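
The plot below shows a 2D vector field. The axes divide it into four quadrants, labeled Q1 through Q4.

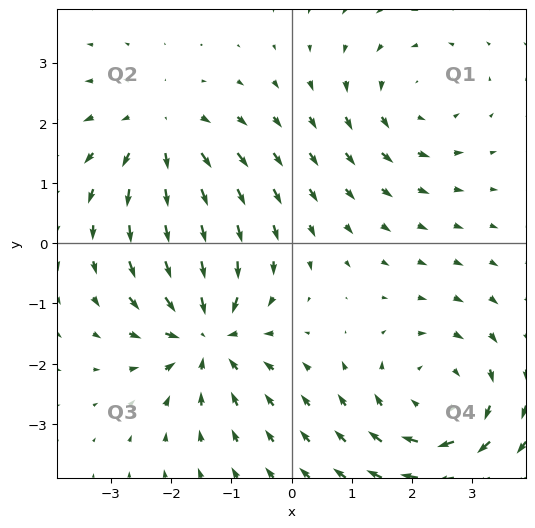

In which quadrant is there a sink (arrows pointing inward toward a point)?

The sink sits at approximately (-1.4, -1.5), which lies in quadrant Q3. The divergence there is about -6, negative as expected for a sink.

Q3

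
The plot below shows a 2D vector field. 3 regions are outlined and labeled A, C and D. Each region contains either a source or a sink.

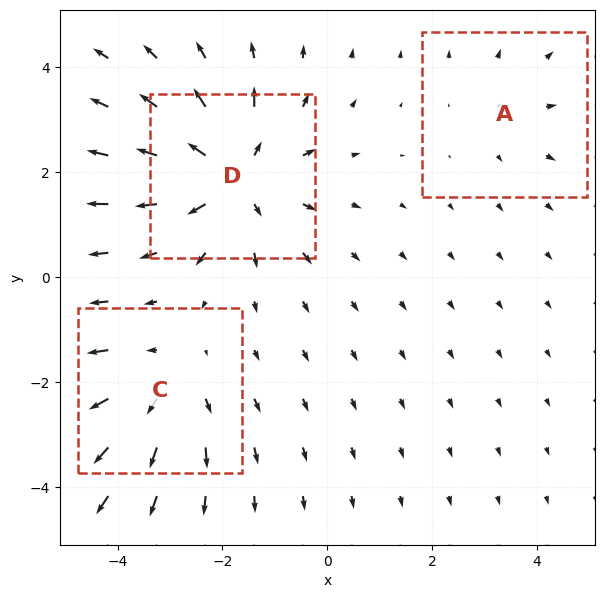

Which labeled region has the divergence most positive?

D

Divergence at each region's feature centre — A: about +2, C: about +3, D: about +5. Region D is most positive.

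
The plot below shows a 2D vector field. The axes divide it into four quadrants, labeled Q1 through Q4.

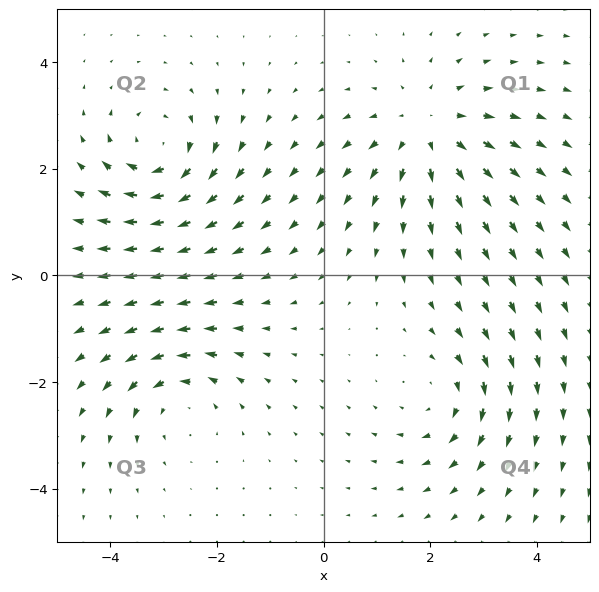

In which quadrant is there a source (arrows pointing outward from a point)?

Q1

The source sits at approximately (1.9, 2.7), which lies in quadrant Q1. The divergence there is about +3, positive as expected for a source.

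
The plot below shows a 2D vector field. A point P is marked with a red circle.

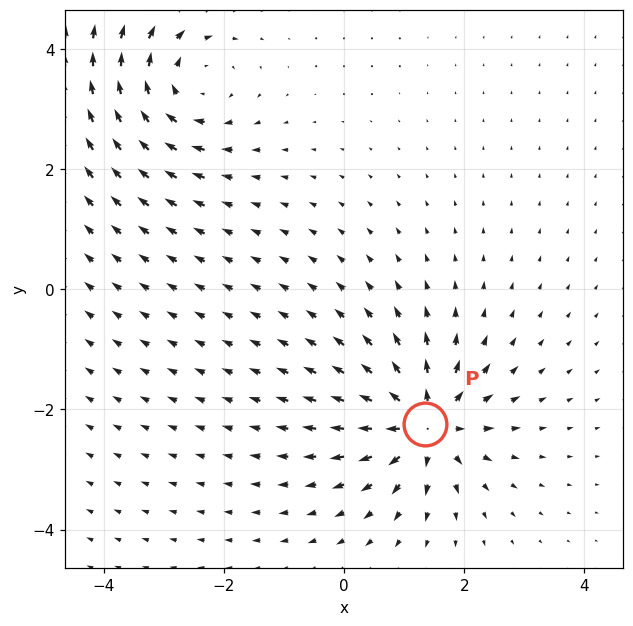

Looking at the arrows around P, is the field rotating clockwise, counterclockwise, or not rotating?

not rotating

Near P at (1.4, -2.2) the arrows show no circulation. The curl there is ≈0.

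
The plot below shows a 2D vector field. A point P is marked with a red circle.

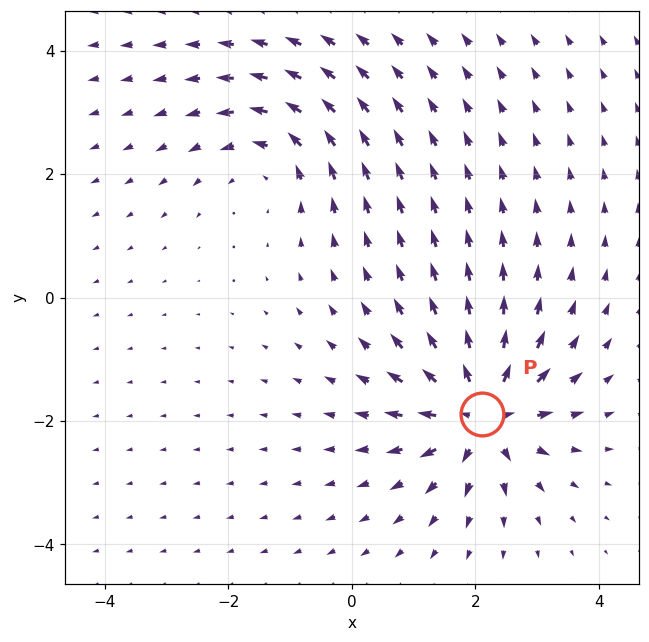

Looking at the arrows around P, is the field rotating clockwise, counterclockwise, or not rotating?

not rotating

Near P at (2.1, -1.9) the arrows show no circulation. The curl there is ≈0.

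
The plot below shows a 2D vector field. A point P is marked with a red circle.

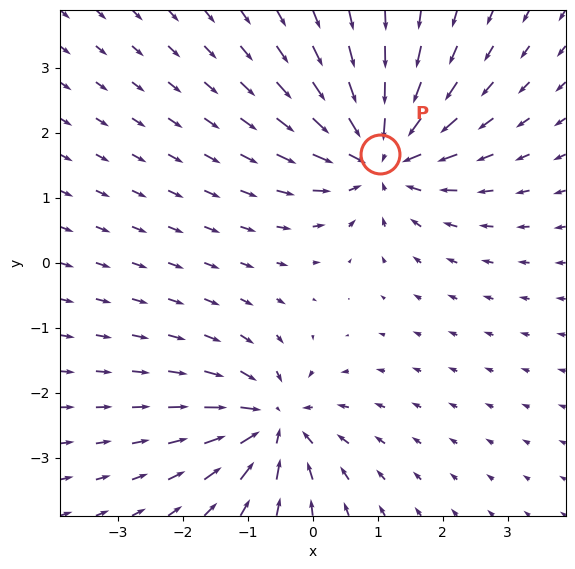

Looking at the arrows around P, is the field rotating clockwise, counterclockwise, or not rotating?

Near P at (1.0, 1.7) the arrows show no circulation. The curl there is ≈0.

not rotating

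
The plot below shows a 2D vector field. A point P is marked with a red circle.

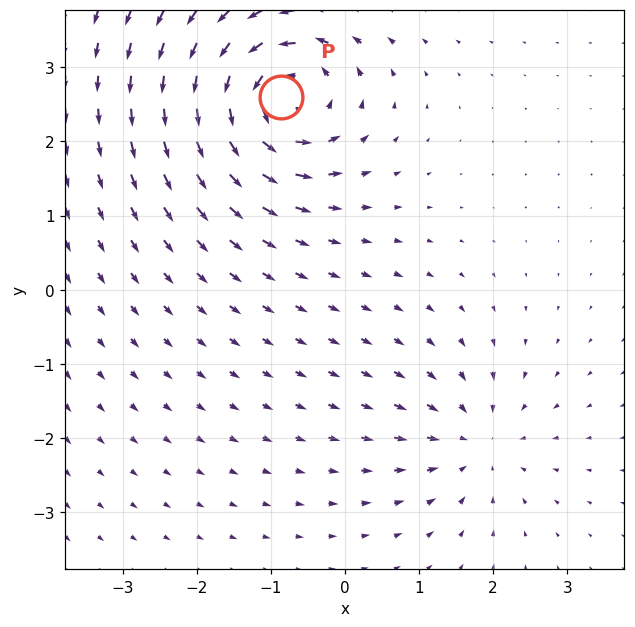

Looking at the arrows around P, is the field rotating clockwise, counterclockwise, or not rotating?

Near P at (-0.9, 2.6) the arrows circulate counterclockwise. The curl (z-component) there is about +7; positive curl means counterclockwise rotation.

counterclockwise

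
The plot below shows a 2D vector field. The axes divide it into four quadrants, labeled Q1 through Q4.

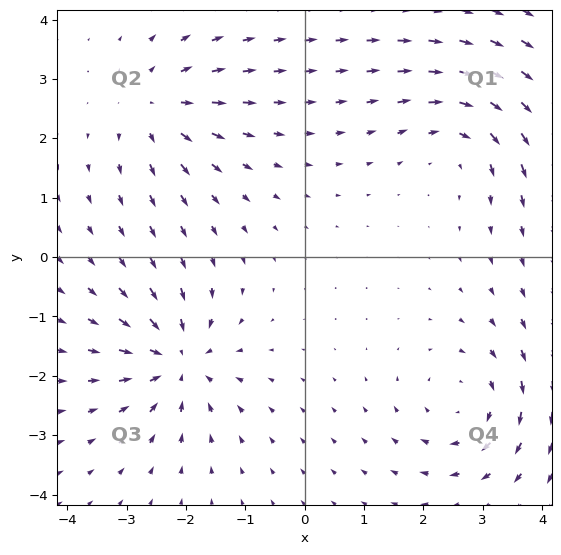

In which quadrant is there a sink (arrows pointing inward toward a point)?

The sink sits at approximately (-2.1, -1.7), which lies in quadrant Q3. The divergence there is about -5, negative as expected for a sink.

Q3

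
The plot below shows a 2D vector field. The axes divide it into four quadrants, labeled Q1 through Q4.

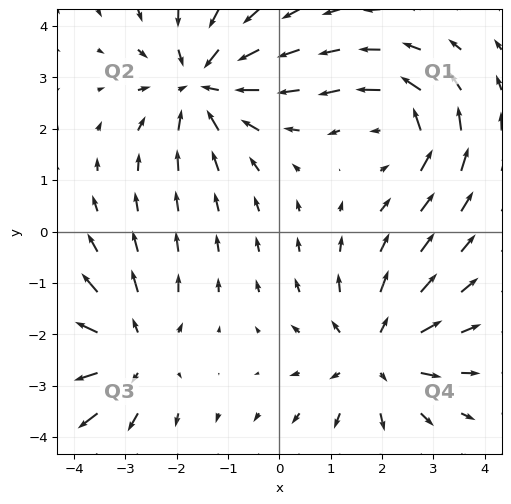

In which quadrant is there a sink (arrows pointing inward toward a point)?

Q2

The sink sits at approximately (-1.5, 2.9), which lies in quadrant Q2. The divergence there is about -5, negative as expected for a sink.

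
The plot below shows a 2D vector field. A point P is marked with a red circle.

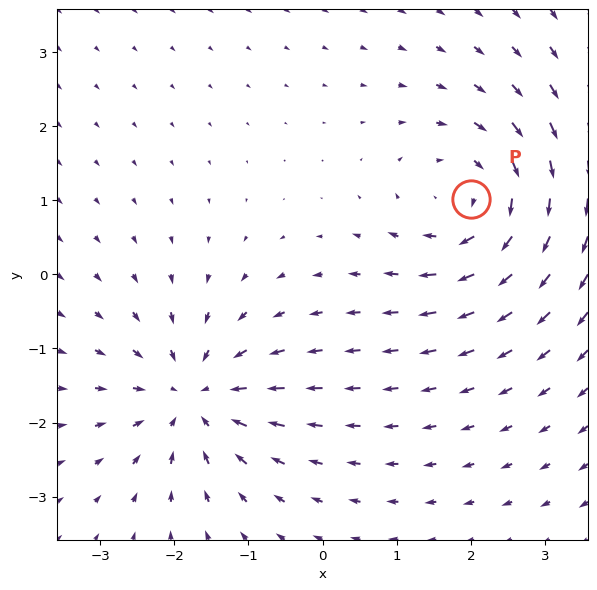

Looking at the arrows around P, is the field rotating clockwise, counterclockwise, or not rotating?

clockwise

Near P at (2.0, 1.0) the arrows circulate clockwise. The curl (z-component) there is about -4; negative curl means clockwise rotation.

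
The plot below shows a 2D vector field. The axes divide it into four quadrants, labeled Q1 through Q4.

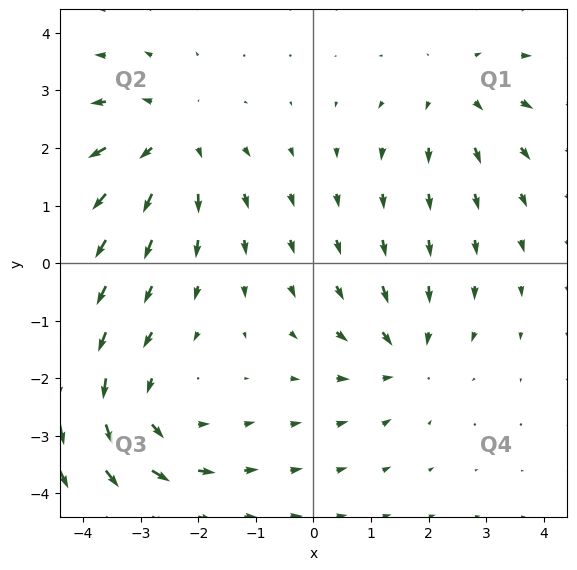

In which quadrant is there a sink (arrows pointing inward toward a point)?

Q4

The sink sits at approximately (1.6, -1.6), which lies in quadrant Q4. The divergence there is about -3, negative as expected for a sink.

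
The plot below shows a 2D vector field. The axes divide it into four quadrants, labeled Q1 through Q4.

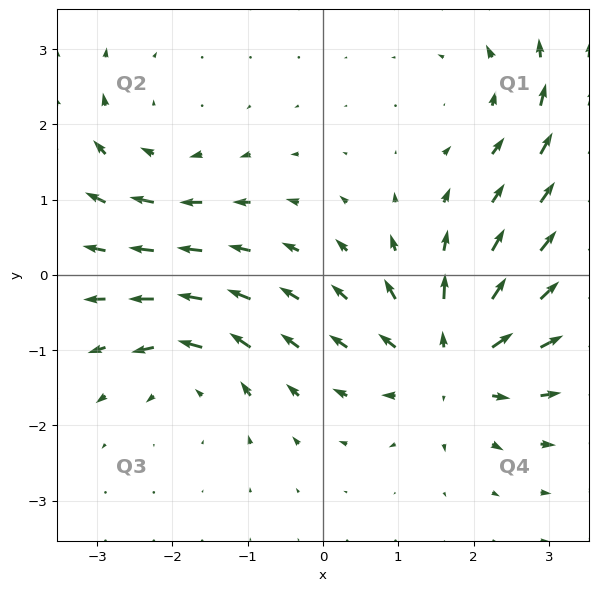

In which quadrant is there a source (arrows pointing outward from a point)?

The source sits at approximately (1.7, -1.1), which lies in quadrant Q4. The divergence there is about +6, positive as expected for a source.

Q4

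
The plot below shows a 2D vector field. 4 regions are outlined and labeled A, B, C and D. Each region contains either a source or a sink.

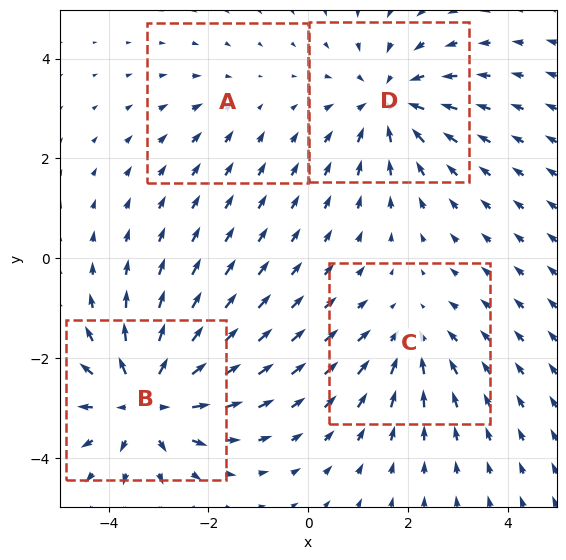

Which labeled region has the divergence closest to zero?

A

Divergence at each region's feature centre — A: about -2, B: about +6, C: about -3, D: about -5. Region A is closest to zero.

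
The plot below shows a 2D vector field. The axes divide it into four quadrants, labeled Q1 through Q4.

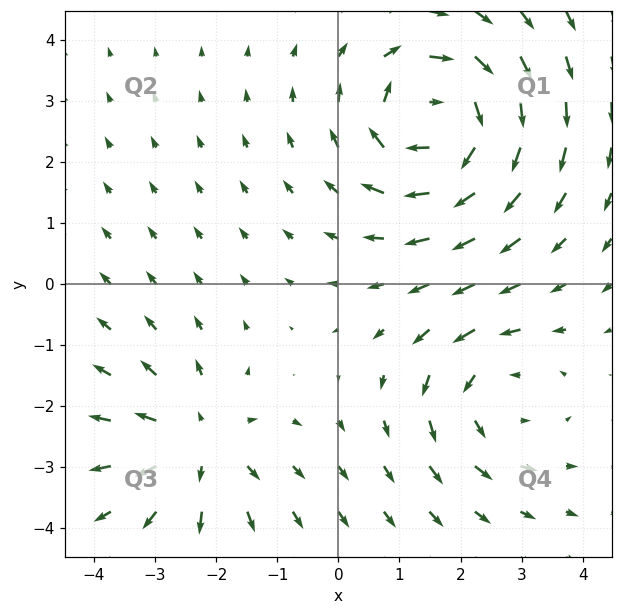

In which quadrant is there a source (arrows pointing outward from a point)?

Q3

The source sits at approximately (-2.3, -2.6), which lies in quadrant Q3. The divergence there is about +4, positive as expected for a source.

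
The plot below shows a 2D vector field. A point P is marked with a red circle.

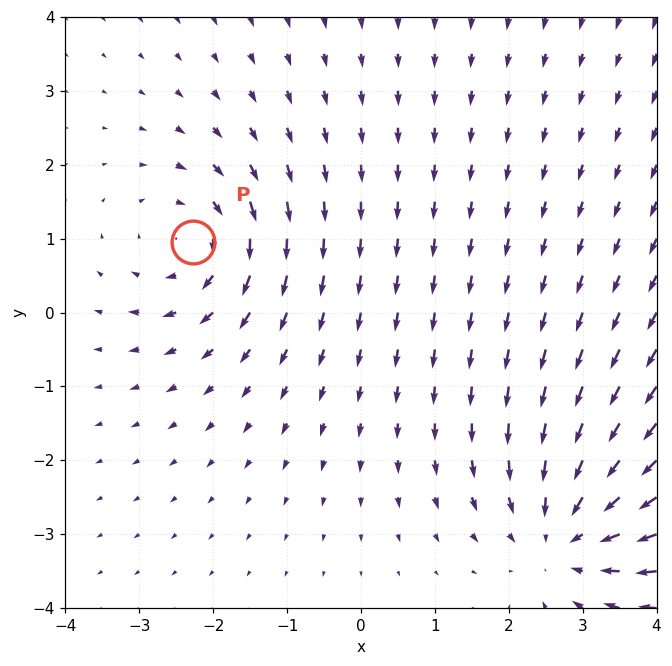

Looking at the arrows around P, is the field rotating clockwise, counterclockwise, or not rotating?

Near P at (-2.3, 1.0) the arrows circulate clockwise. The curl (z-component) there is about -4; negative curl means clockwise rotation.

clockwise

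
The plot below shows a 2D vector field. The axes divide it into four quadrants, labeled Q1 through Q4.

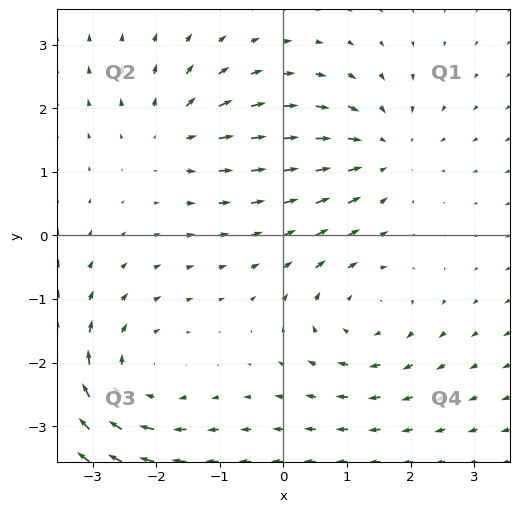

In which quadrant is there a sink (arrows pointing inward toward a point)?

Q1

The sink sits at approximately (1.5, 1.3), which lies in quadrant Q1. The divergence there is about -4, negative as expected for a sink.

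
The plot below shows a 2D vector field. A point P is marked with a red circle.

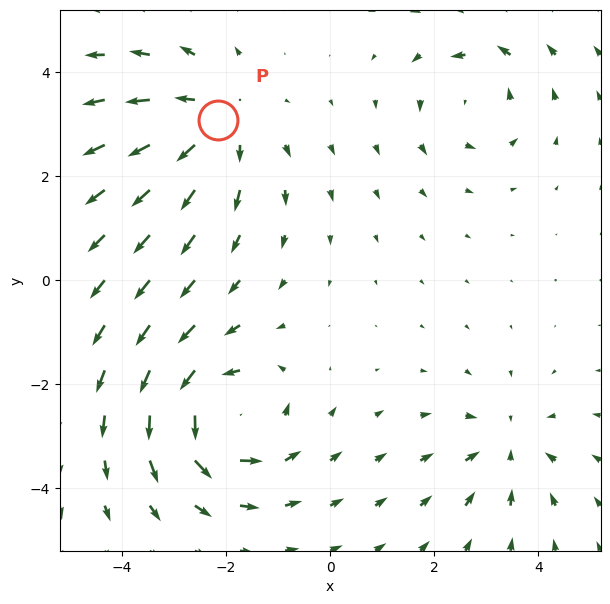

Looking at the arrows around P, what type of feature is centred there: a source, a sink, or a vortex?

source

At P (-2.2, 3.1) the arrows spread outward. Divergence about +3, curl ≈0 — positive divergence with near-zero curl is a source.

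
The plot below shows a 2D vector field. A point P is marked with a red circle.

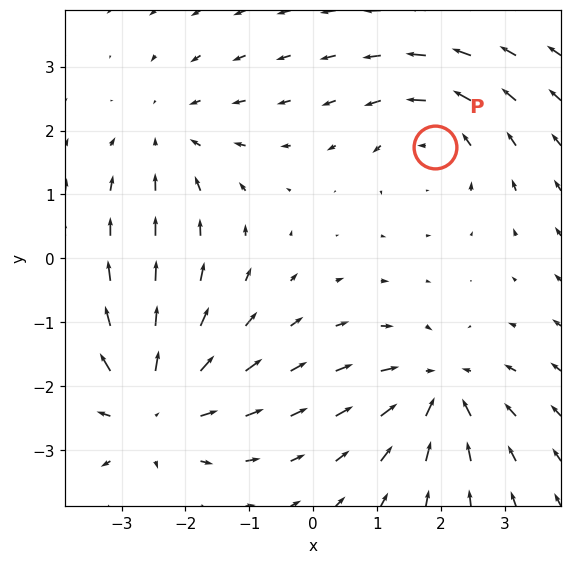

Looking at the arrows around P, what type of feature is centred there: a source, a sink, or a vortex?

At P (1.9, 1.7) the arrows circulate counterclockwise. Divergence ≈0, curl about +3 — near-zero divergence with nonzero curl is a vortex.

vortex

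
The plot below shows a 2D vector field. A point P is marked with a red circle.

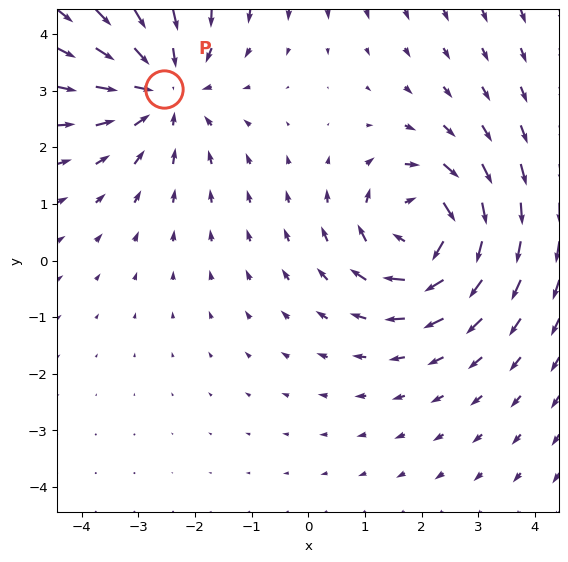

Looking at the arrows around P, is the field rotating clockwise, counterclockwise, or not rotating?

Near P at (-2.6, 3.0) the arrows show no circulation. The curl there is ≈0.

not rotating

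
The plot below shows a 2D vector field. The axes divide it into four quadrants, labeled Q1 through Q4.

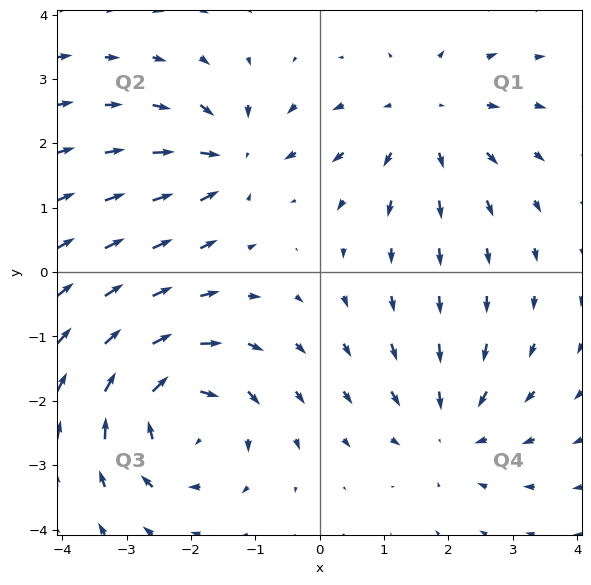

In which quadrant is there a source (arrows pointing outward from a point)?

Q1

The source sits at approximately (1.6, 2.4), which lies in quadrant Q1. The divergence there is about +3, positive as expected for a source.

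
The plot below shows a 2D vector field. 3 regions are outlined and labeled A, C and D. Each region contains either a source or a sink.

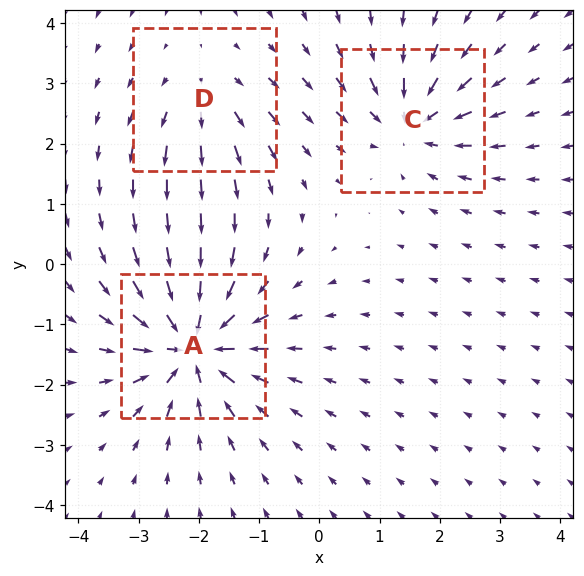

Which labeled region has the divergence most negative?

A

Divergence at each region's feature centre — A: about -6, C: about -4, D: about +2. Region A is most negative.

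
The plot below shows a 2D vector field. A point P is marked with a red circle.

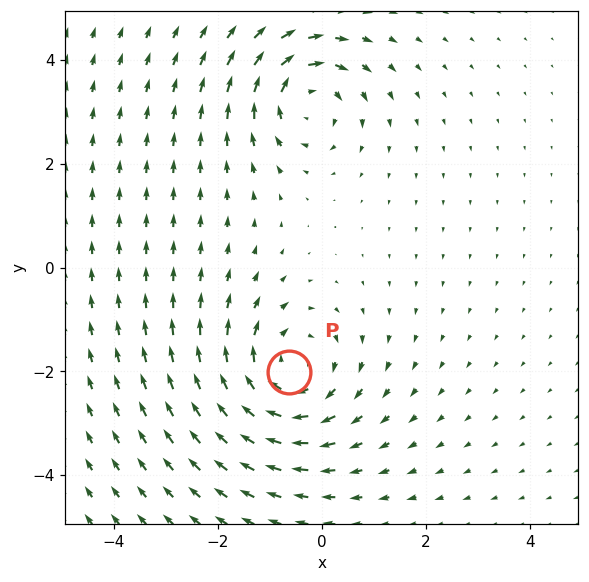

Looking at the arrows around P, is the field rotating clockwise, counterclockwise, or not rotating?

Near P at (-0.6, -2.0) the arrows circulate clockwise. The curl (z-component) there is about -4; negative curl means clockwise rotation.

clockwise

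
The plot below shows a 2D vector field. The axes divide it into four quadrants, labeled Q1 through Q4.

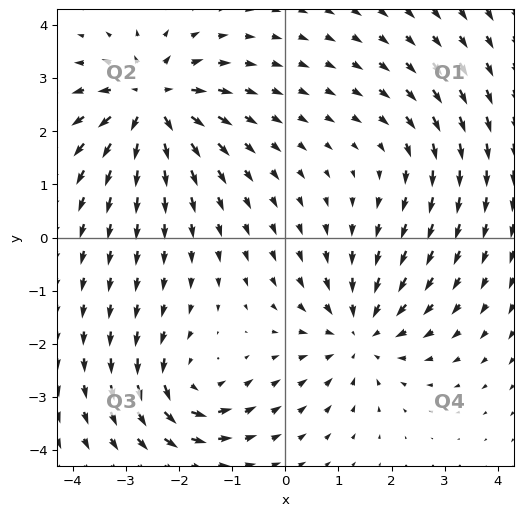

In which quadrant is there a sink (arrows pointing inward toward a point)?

Q4

The sink sits at approximately (1.4, -1.8), which lies in quadrant Q4. The divergence there is about -4, negative as expected for a sink.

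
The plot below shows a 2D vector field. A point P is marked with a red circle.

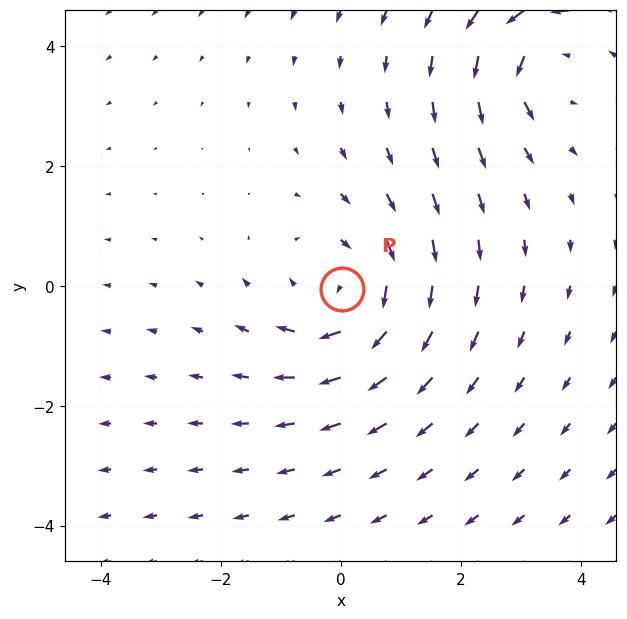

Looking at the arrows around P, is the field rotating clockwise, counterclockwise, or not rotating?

clockwise

Near P at (0.0, -0.1) the arrows circulate clockwise. The curl (z-component) there is about -4; negative curl means clockwise rotation.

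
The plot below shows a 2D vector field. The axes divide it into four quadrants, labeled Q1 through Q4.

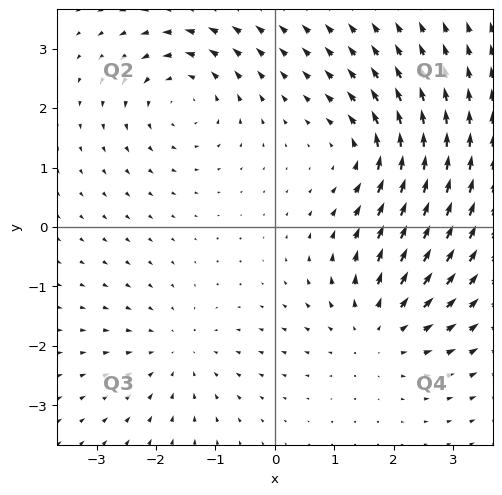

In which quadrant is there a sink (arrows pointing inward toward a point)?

Q3

The sink sits at approximately (-1.6, -2.1), which lies in quadrant Q3. The divergence there is about -3, negative as expected for a sink.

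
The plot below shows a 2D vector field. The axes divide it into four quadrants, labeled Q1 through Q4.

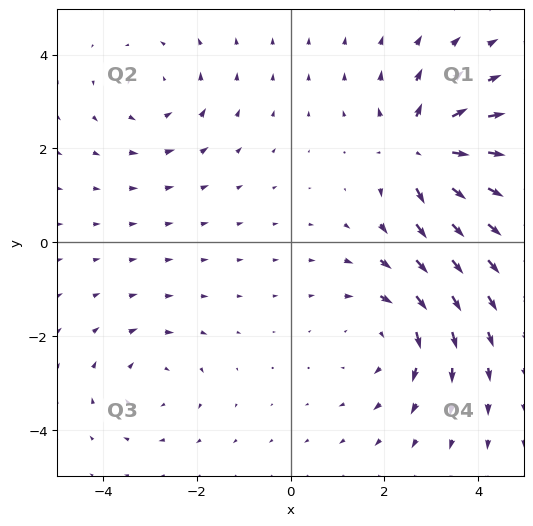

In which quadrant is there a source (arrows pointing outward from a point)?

The source sits at approximately (2.8, 2.0), which lies in quadrant Q1. The divergence there is about +6, positive as expected for a source.

Q1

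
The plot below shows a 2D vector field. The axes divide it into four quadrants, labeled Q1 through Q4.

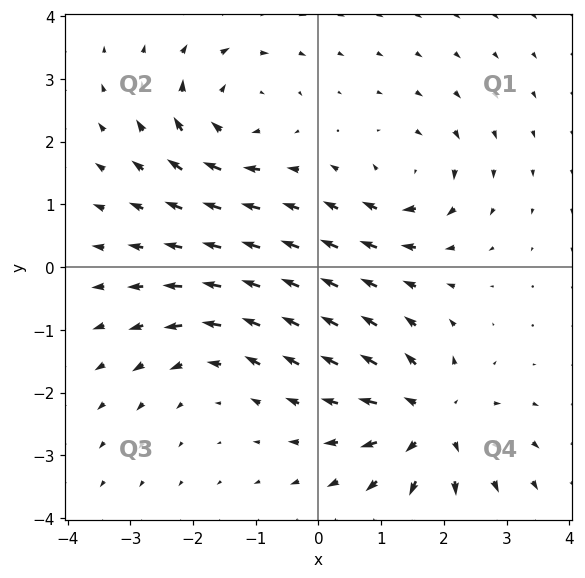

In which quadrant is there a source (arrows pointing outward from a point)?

Q4

The source sits at approximately (1.8, -2.4), which lies in quadrant Q4. The divergence there is about +6, positive as expected for a source.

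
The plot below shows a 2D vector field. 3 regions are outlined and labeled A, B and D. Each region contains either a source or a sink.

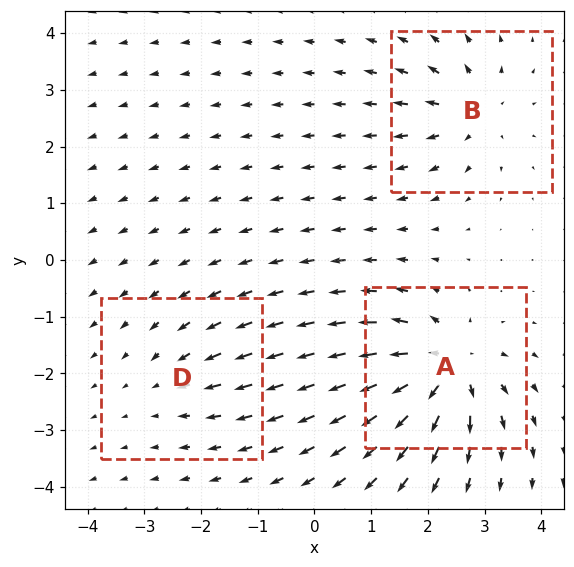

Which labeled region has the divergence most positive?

A

Divergence at each region's feature centre — A: about +7, B: about +4, D: about -2. Region A is most positive.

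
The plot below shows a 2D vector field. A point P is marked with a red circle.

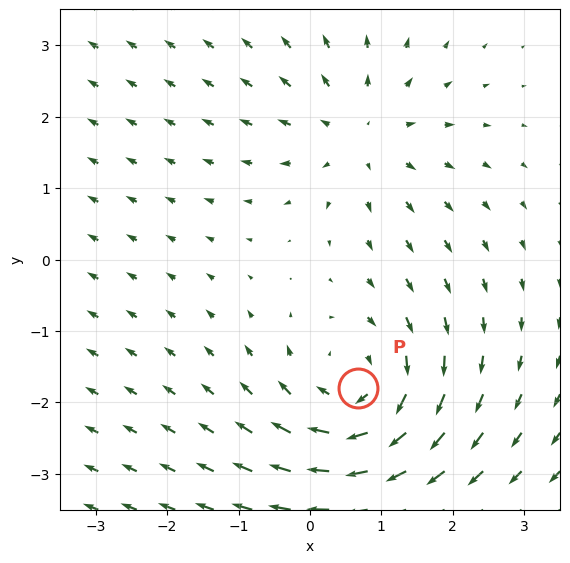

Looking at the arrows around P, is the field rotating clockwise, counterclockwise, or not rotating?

clockwise

Near P at (0.7, -1.8) the arrows circulate clockwise. The curl (z-component) there is about -4; negative curl means clockwise rotation.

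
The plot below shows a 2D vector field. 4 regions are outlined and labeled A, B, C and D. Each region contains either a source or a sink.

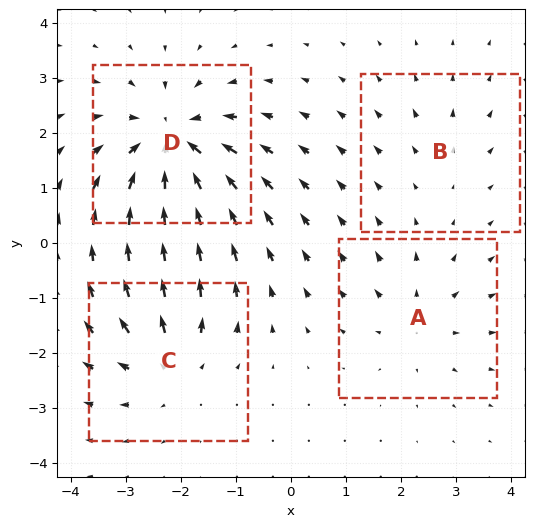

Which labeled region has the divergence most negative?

D

Divergence at each region's feature centre — A: about +3, B: about +2, C: about +5, D: about -7. Region D is most negative.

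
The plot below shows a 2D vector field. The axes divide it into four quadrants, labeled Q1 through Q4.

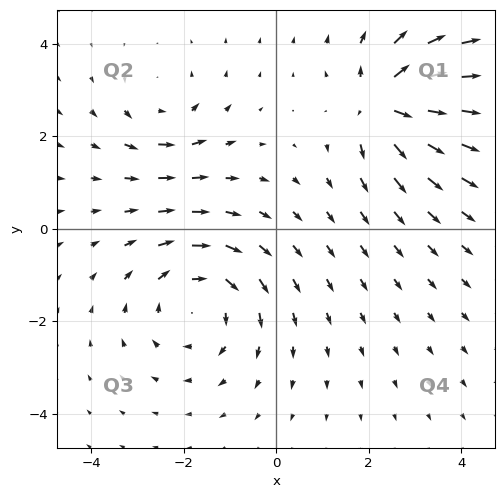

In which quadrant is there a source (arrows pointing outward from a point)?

The source sits at approximately (2.3, 2.7), which lies in quadrant Q1. The divergence there is about +6, positive as expected for a source.

Q1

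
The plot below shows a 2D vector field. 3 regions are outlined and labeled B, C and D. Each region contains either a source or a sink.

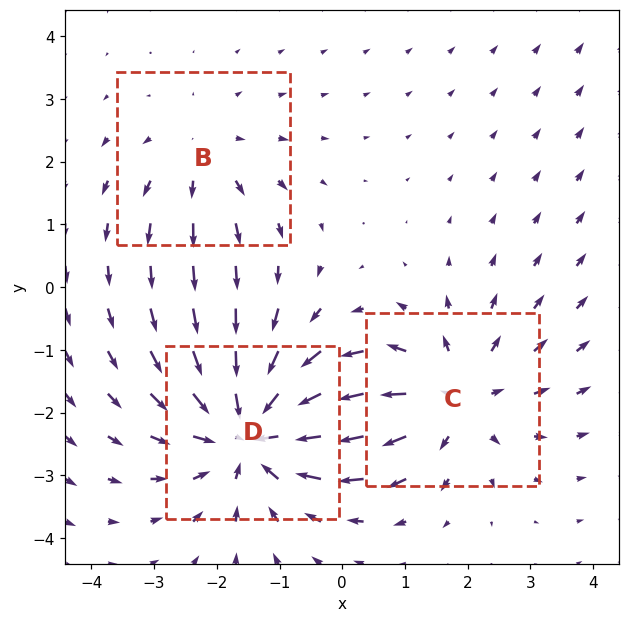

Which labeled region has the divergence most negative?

Divergence at each region's feature centre — B: about +2, C: about +3, D: about -4. Region D is most negative.

D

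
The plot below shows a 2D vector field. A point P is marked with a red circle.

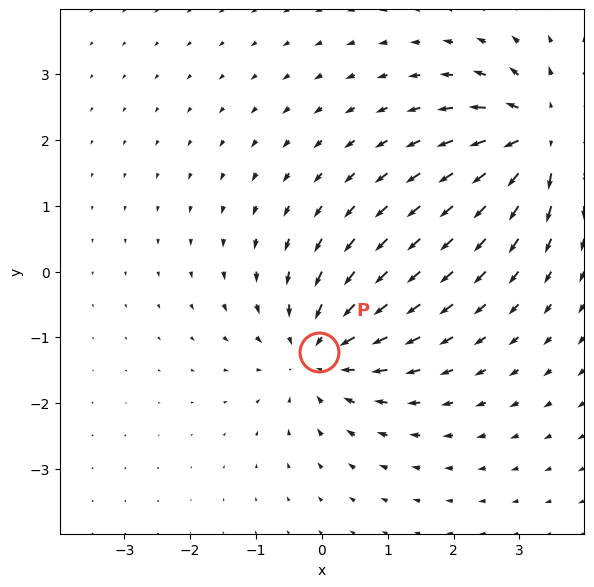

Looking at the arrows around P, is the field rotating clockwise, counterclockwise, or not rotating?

not rotating

Near P at (-0.0, -1.2) the arrows show no circulation. The curl there is ≈0.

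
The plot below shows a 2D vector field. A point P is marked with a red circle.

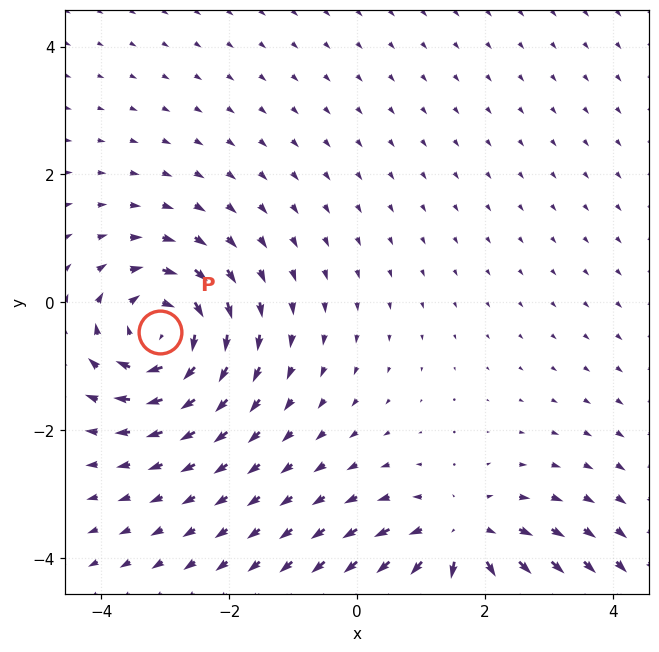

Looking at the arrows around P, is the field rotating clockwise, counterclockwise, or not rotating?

clockwise

Near P at (-3.1, -0.5) the arrows circulate clockwise. The curl (z-component) there is about -5; negative curl means clockwise rotation.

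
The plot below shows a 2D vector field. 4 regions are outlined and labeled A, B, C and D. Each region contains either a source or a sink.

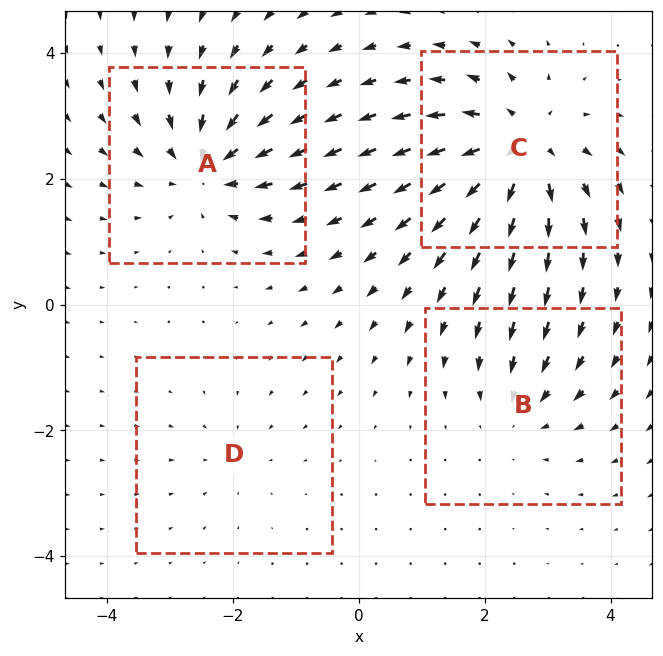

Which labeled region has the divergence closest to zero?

Divergence at each region's feature centre — A: about -5, B: about -3, C: about +7, D: about -2. Region D is closest to zero.

D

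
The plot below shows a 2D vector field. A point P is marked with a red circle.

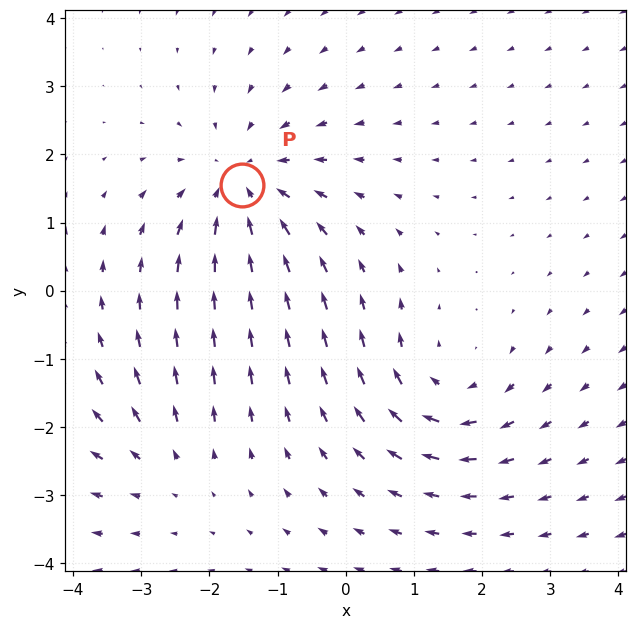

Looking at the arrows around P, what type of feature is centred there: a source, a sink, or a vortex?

sink

At P (-1.5, 1.6) the arrows converge inward. Divergence about -4, curl ≈0 — negative divergence with near-zero curl is a sink.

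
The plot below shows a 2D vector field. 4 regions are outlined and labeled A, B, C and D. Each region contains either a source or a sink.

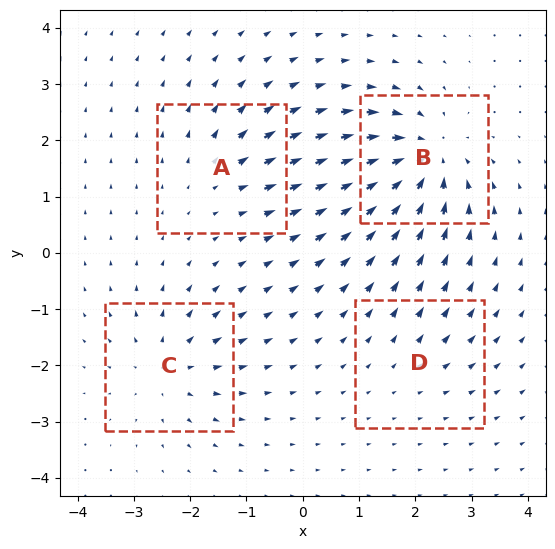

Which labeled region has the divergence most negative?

Divergence at each region's feature centre — A: about +4, B: about -8, C: about +5, D: about +2. Region B is most negative.

B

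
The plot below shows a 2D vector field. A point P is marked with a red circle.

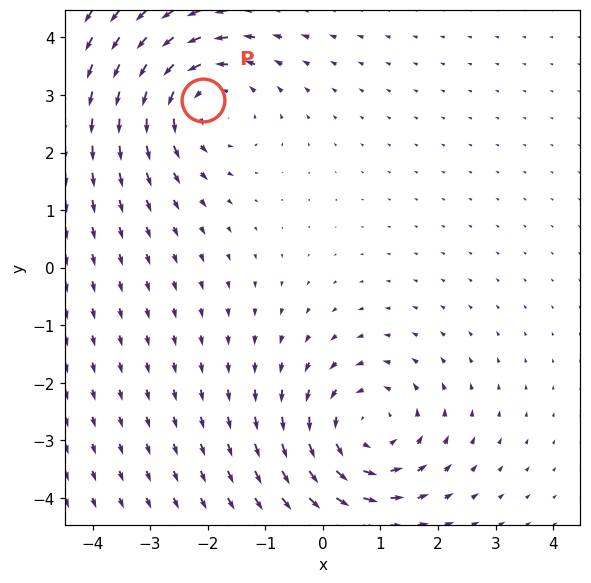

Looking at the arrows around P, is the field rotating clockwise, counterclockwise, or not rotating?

counterclockwise

Near P at (-2.1, 2.9) the arrows circulate counterclockwise. The curl (z-component) there is about +3; positive curl means counterclockwise rotation.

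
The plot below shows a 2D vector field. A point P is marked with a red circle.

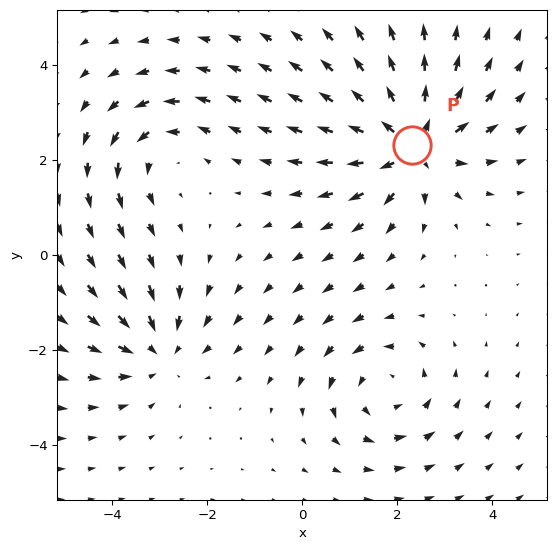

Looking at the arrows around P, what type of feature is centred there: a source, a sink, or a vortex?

At P (2.3, 2.3) the arrows spread outward. Divergence about +5, curl ≈0 — positive divergence with near-zero curl is a source.

source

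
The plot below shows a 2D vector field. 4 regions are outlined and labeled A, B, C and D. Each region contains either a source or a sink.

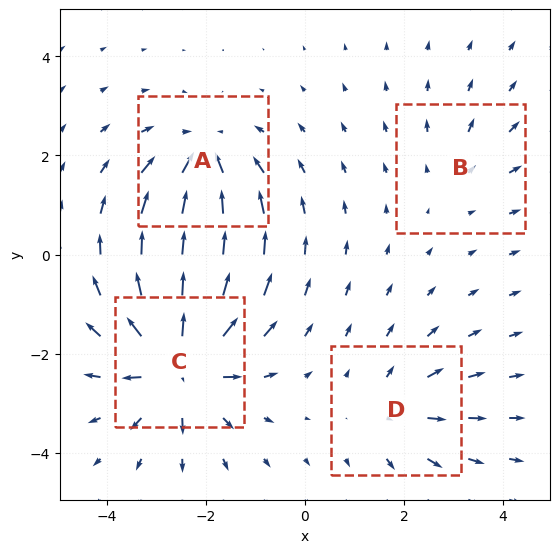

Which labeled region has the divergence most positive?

Divergence at each region's feature centre — A: about -5, B: about +2, C: about +7, D: about +3. Region C is most positive.

C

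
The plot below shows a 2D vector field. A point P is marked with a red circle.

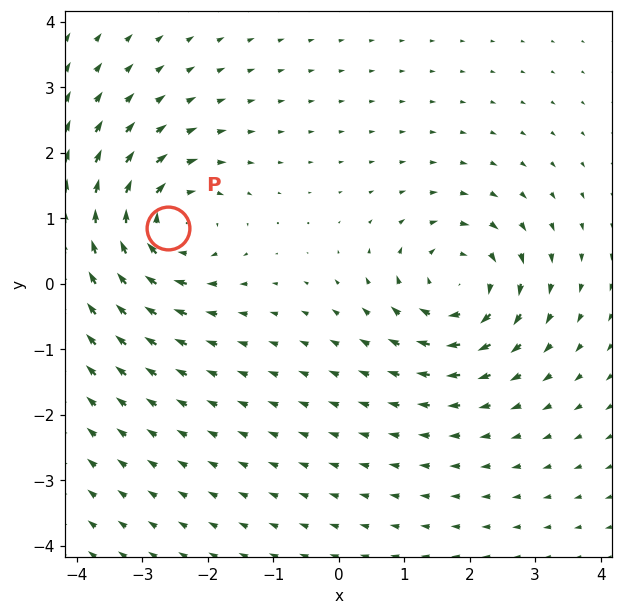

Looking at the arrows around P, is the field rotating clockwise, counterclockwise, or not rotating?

Near P at (-2.6, 0.8) the arrows circulate clockwise. The curl (z-component) there is about -4; negative curl means clockwise rotation.

clockwise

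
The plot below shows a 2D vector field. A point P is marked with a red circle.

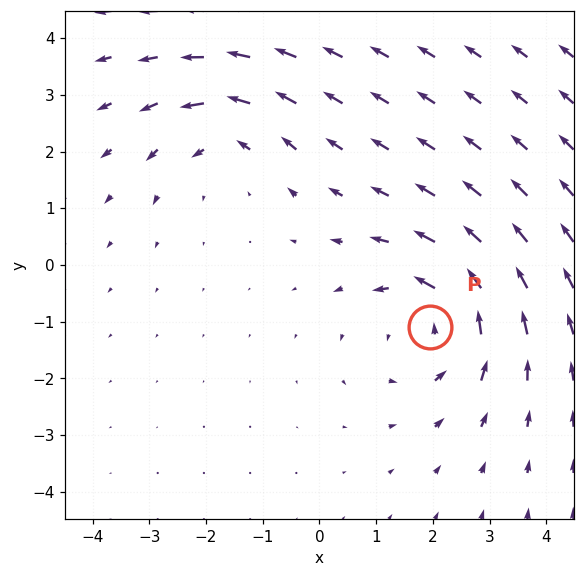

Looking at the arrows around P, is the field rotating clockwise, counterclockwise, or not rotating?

counterclockwise

Near P at (2.0, -1.1) the arrows circulate counterclockwise. The curl (z-component) there is about +4; positive curl means counterclockwise rotation.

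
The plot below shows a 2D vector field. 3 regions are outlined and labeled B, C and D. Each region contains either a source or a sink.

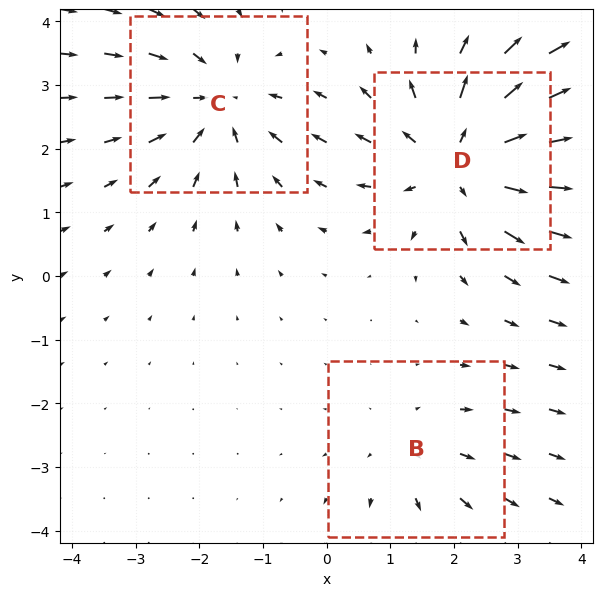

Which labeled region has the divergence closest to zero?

B

Divergence at each region's feature centre — B: about +2, C: about -3, D: about +4. Region B is closest to zero.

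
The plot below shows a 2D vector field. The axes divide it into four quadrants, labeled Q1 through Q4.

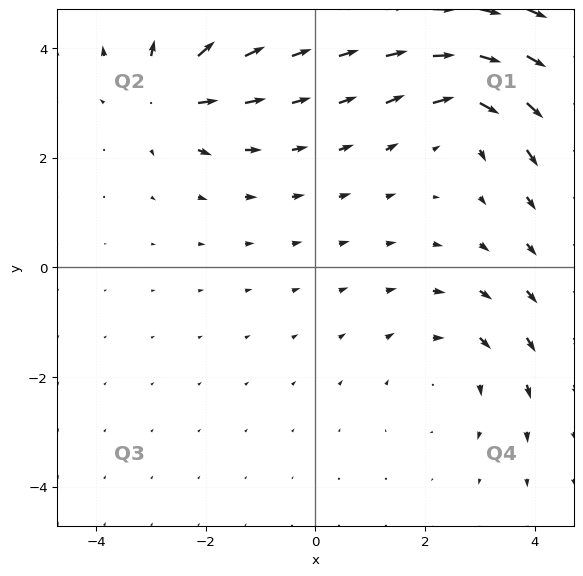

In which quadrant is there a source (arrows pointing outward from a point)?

Q2

The source sits at approximately (-2.7, 3.1), which lies in quadrant Q2. The divergence there is about +5, positive as expected for a source.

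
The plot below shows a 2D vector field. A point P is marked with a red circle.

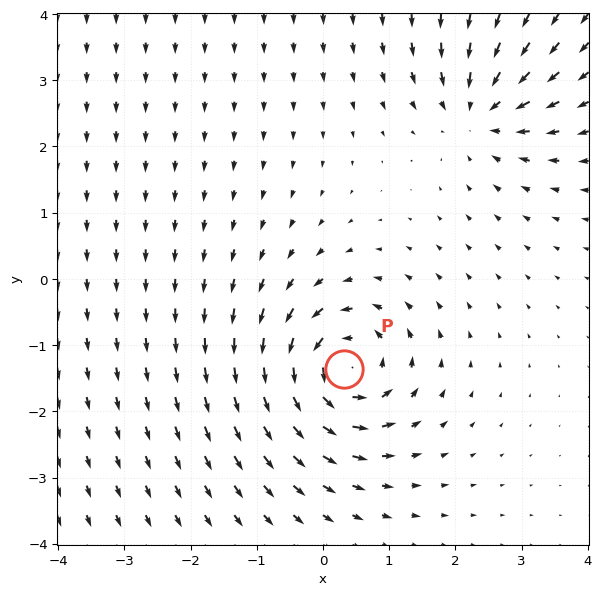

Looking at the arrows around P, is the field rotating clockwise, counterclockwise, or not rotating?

Near P at (0.3, -1.4) the arrows circulate counterclockwise. The curl (z-component) there is about +5; positive curl means counterclockwise rotation.

counterclockwise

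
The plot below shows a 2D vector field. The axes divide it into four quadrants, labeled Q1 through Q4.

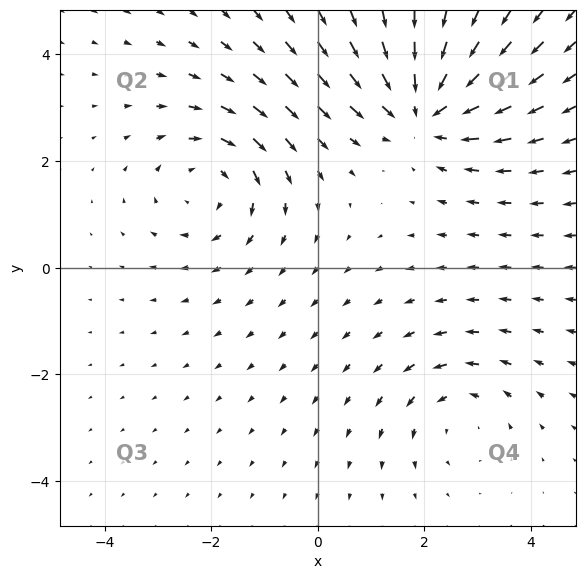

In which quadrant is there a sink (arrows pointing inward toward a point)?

The sink sits at approximately (2.0, 3.0), which lies in quadrant Q1. The divergence there is about -4, negative as expected for a sink.

Q1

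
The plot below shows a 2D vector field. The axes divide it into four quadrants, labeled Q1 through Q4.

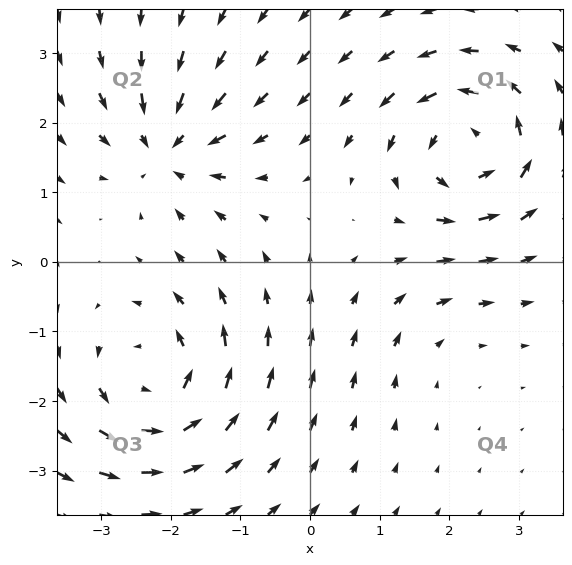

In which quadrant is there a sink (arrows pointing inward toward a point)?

The sink sits at approximately (-2.0, 1.6), which lies in quadrant Q2. The divergence there is about -5, negative as expected for a sink.

Q2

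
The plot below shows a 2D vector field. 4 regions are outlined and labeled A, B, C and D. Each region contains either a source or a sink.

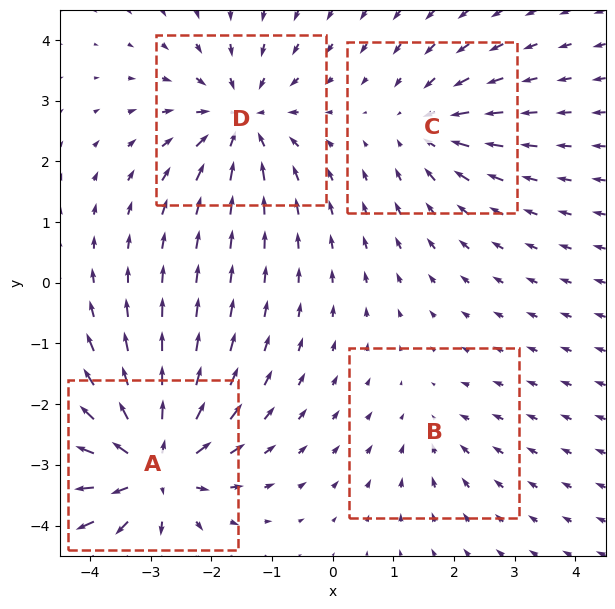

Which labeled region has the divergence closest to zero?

Divergence at each region's feature centre — A: about +8, B: about -2, C: about -4, D: about -6. Region B is closest to zero.

B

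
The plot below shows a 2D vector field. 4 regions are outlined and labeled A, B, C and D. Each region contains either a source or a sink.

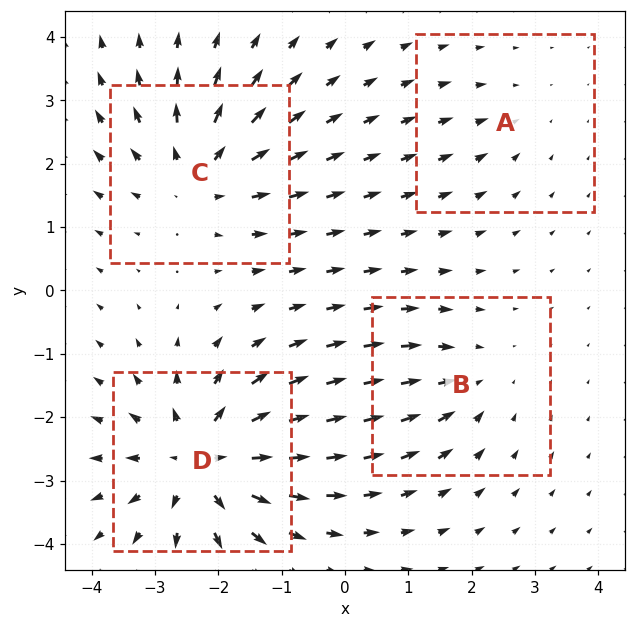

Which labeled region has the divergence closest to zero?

Divergence at each region's feature centre — A: about -2, B: about -3, C: about +5, D: about +7. Region A is closest to zero.

A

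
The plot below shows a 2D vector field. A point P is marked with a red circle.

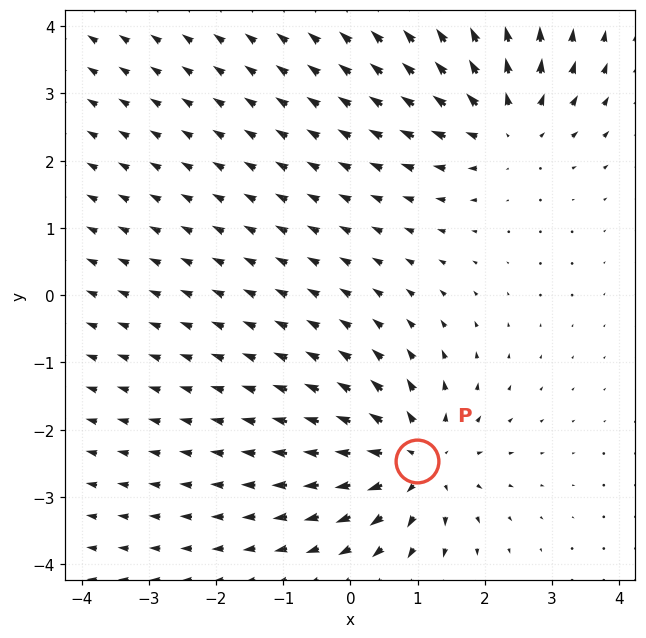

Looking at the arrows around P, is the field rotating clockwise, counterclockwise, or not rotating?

Near P at (1.0, -2.5) the arrows show no circulation. The curl there is ≈0.

not rotating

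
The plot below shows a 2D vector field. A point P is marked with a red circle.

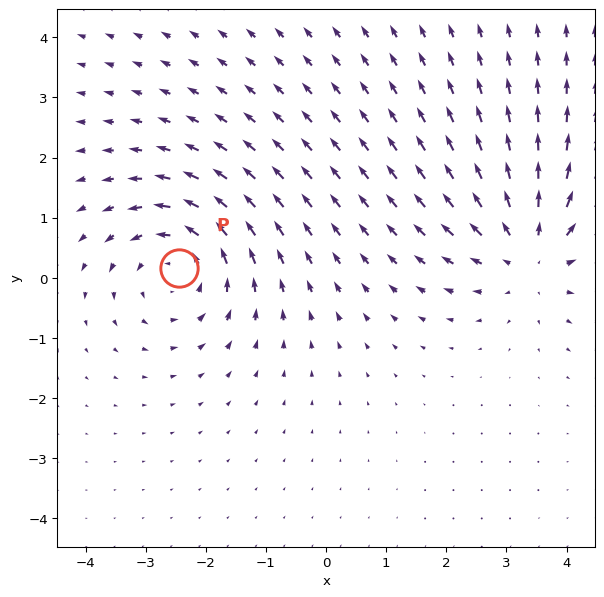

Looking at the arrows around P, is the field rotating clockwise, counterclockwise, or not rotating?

Near P at (-2.4, 0.2) the arrows circulate counterclockwise. The curl (z-component) there is about +4; positive curl means counterclockwise rotation.

counterclockwise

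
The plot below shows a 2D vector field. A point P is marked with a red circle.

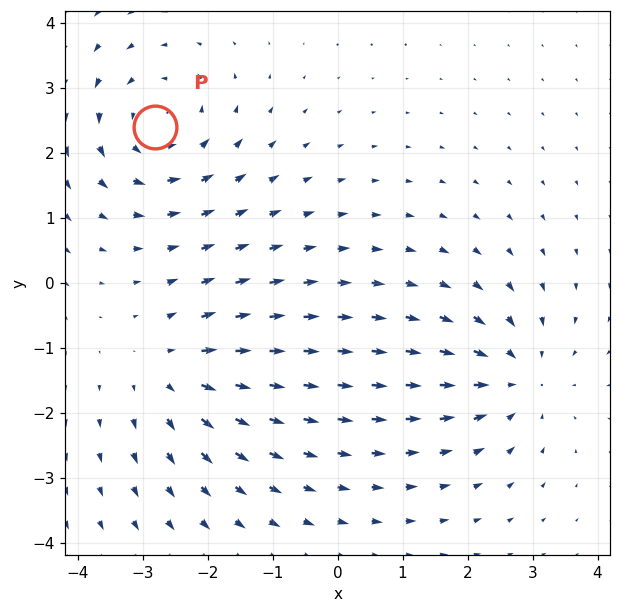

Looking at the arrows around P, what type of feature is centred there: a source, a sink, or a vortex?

vortex

At P (-2.8, 2.4) the arrows circulate counterclockwise. Divergence ≈0, curl about +3 — near-zero divergence with nonzero curl is a vortex.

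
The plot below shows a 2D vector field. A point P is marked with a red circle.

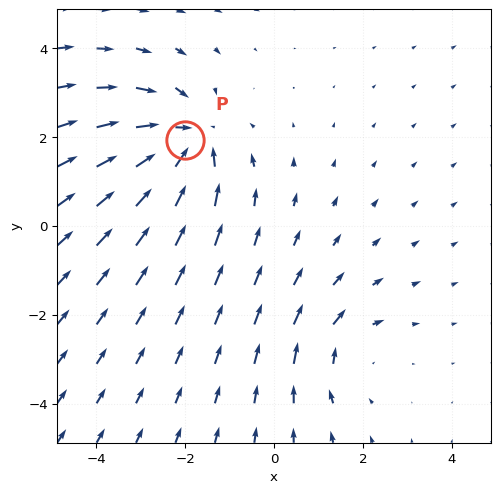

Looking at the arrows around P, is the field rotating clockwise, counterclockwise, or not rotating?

Near P at (-2.0, 1.9) the arrows show no circulation. The curl there is ≈0.

not rotating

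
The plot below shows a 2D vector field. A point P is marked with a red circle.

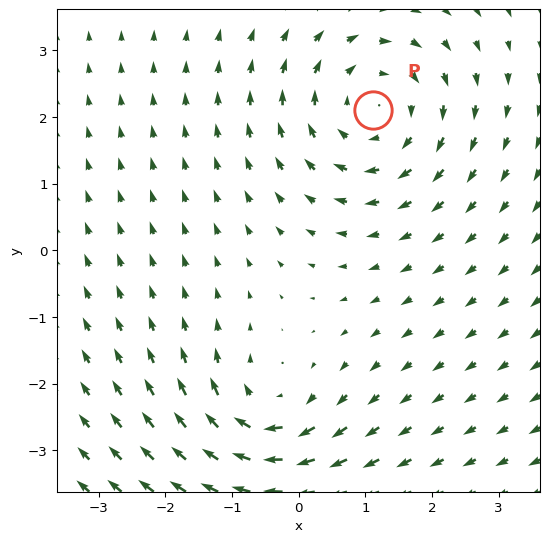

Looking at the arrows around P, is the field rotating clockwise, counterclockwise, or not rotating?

Near P at (1.1, 2.1) the arrows circulate clockwise. The curl (z-component) there is about -3; negative curl means clockwise rotation.

clockwise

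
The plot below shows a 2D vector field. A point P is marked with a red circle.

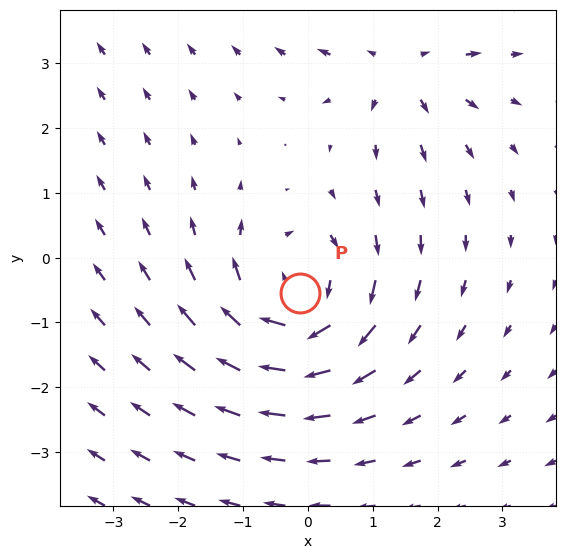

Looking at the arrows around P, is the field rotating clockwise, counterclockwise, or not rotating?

clockwise

Near P at (-0.1, -0.5) the arrows circulate clockwise. The curl (z-component) there is about -5; negative curl means clockwise rotation.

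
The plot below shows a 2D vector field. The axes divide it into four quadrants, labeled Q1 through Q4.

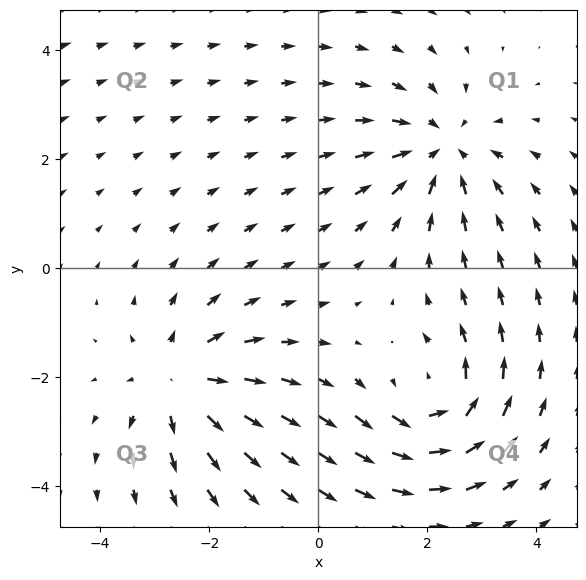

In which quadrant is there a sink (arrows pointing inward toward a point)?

Q1

The sink sits at approximately (2.3, 2.2), which lies in quadrant Q1. The divergence there is about -4, negative as expected for a sink.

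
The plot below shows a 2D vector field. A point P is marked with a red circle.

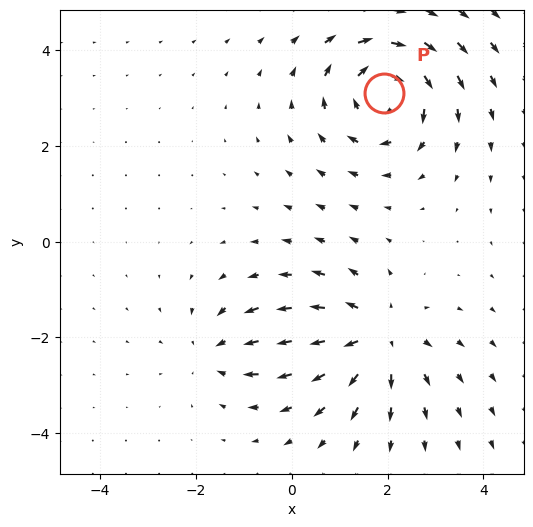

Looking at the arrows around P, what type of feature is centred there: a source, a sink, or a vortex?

At P (1.9, 3.1) the arrows circulate clockwise. Divergence ≈0, curl about -5 — near-zero divergence with nonzero curl is a vortex.

vortex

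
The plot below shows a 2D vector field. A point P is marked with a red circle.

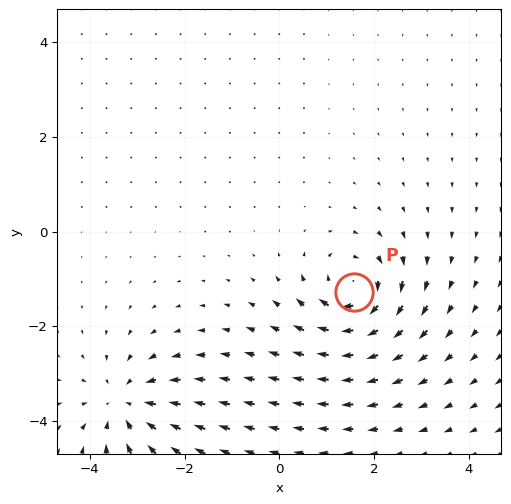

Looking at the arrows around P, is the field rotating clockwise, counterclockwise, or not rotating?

Near P at (1.6, -1.3) the arrows circulate clockwise. The curl (z-component) there is about -7; negative curl means clockwise rotation.

clockwise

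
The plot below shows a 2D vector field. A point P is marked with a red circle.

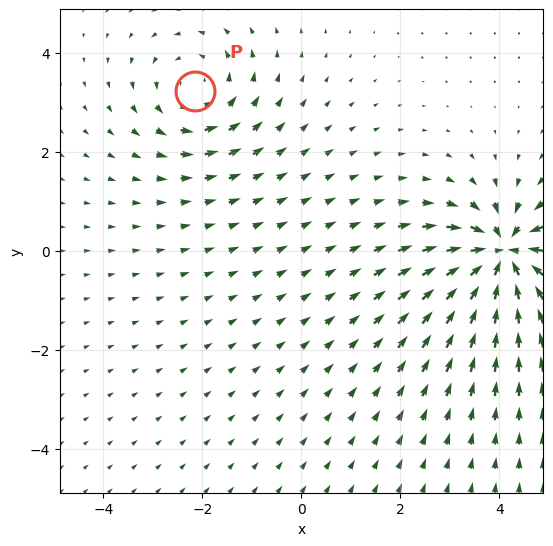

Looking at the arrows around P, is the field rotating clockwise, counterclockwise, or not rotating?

counterclockwise

Near P at (-2.1, 3.2) the arrows circulate counterclockwise. The curl (z-component) there is about +3; positive curl means counterclockwise rotation.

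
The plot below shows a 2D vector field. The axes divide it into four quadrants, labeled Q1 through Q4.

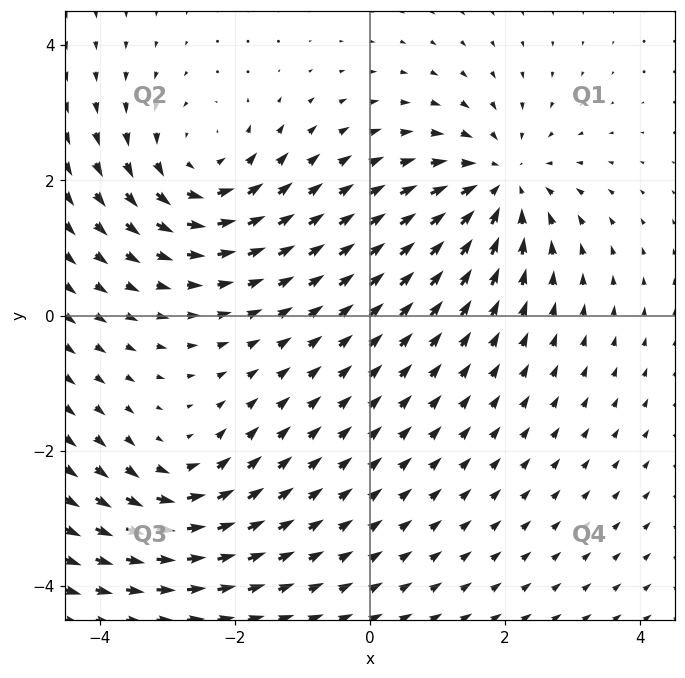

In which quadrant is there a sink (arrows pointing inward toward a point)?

The sink sits at approximately (1.9, 1.9), which lies in quadrant Q1. The divergence there is about -4, negative as expected for a sink.

Q1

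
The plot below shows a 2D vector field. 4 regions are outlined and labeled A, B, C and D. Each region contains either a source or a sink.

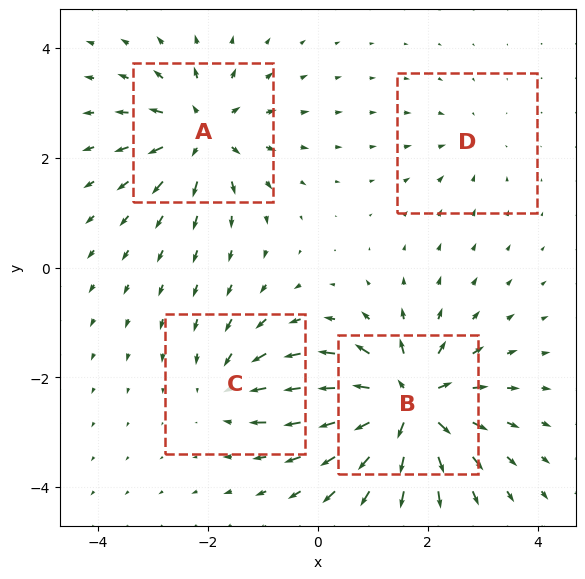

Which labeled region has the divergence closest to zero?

D

Divergence at each region's feature centre — A: about +6, B: about +9, C: about -4, D: about -3. Region D is closest to zero.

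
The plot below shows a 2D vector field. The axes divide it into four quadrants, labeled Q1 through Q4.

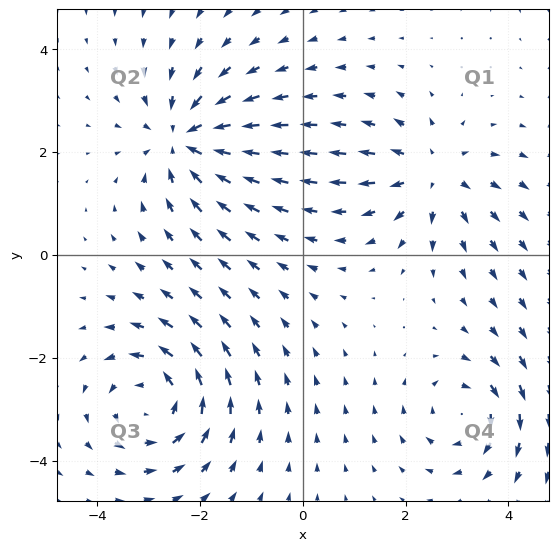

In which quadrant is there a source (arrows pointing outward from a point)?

The source sits at approximately (2.5, 1.6), which lies in quadrant Q1. The divergence there is about +4, positive as expected for a source.

Q1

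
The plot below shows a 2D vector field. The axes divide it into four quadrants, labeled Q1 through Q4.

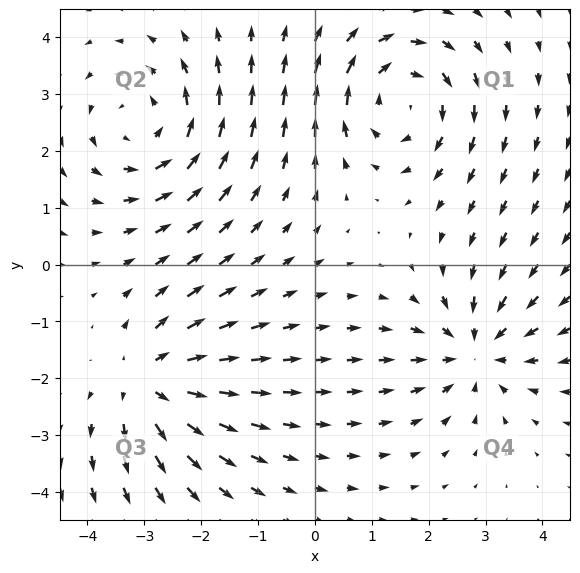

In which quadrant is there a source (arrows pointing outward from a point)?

The source sits at approximately (-2.9, -2.1), which lies in quadrant Q3. The divergence there is about +4, positive as expected for a source.

Q3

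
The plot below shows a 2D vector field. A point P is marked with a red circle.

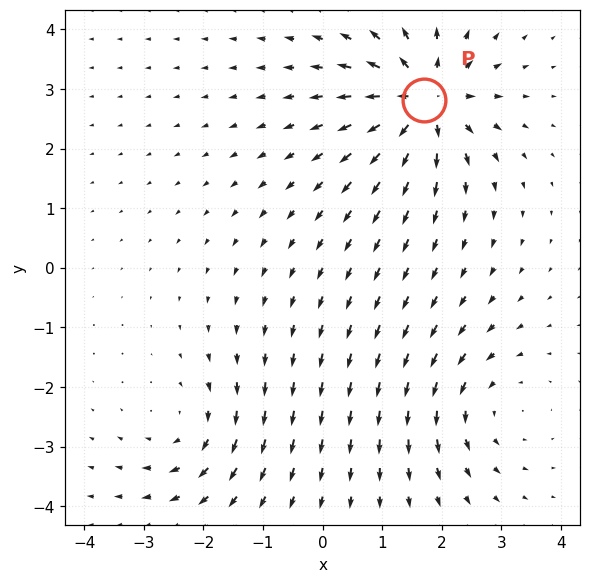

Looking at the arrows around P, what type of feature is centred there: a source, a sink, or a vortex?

source

At P (1.7, 2.8) the arrows spread outward. Divergence about +7, curl ≈0 — positive divergence with near-zero curl is a source.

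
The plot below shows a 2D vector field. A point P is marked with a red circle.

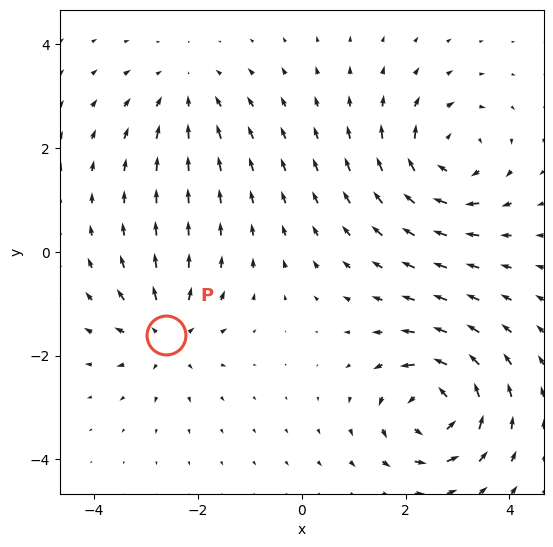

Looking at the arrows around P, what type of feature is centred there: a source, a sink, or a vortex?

source

At P (-2.6, -1.6) the arrows spread outward. Divergence about +5, curl ≈0 — positive divergence with near-zero curl is a source.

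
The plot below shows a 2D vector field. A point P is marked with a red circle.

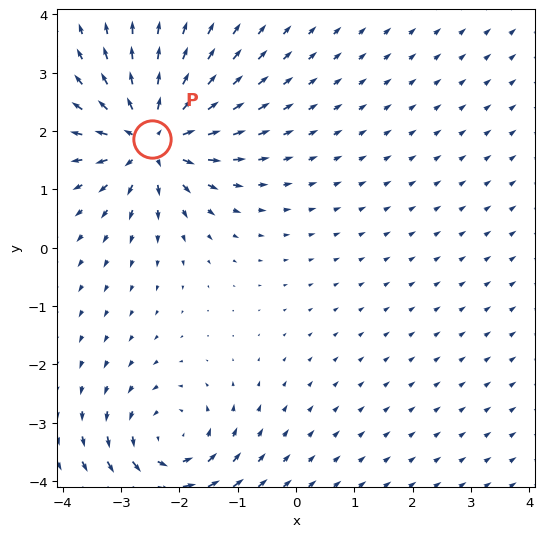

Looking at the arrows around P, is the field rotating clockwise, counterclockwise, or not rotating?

not rotating

Near P at (-2.5, 1.9) the arrows show no circulation. The curl there is ≈0.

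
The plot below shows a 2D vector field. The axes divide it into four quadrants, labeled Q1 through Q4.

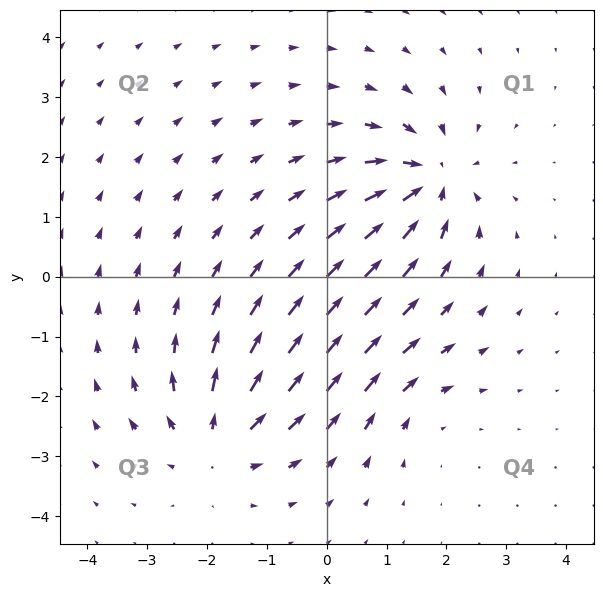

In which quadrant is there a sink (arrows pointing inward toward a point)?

Q1

The sink sits at approximately (1.7, 1.6), which lies in quadrant Q1. The divergence there is about -6, negative as expected for a sink.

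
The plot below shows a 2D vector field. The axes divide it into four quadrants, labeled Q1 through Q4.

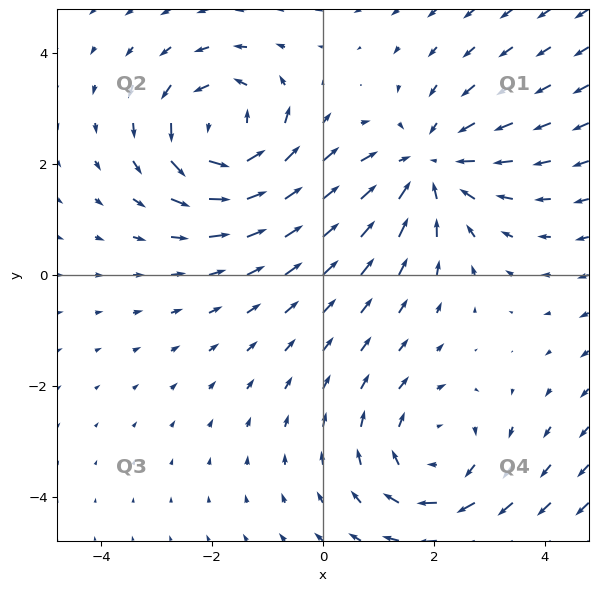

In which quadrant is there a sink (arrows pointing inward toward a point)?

The sink sits at approximately (1.9, 2.0), which lies in quadrant Q1. The divergence there is about -3, negative as expected for a sink.

Q1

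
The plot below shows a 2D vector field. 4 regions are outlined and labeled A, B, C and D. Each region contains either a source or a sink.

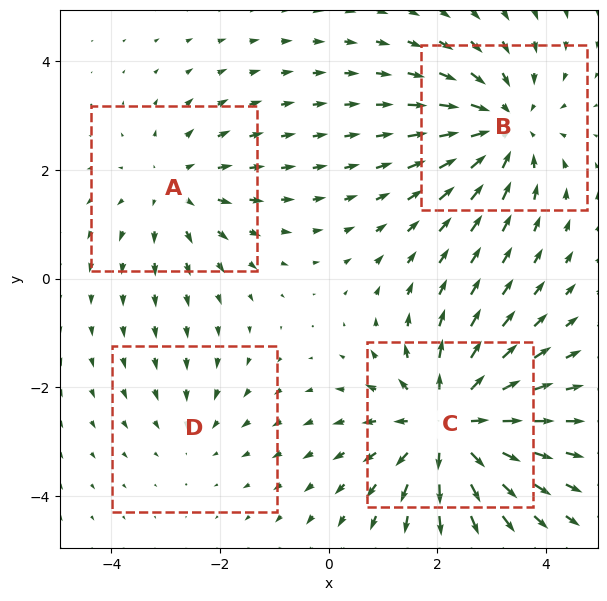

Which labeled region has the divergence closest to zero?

Divergence at each region's feature centre — A: about +3, B: about -4, C: about +6, D: about -2. Region D is closest to zero.

D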